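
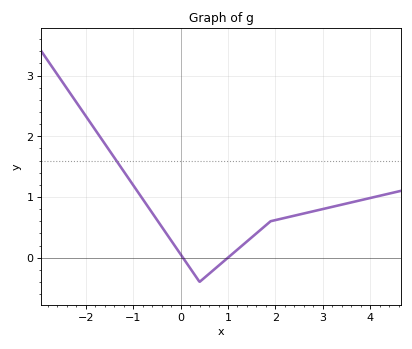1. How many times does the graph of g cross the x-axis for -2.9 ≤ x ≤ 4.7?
2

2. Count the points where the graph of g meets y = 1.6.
1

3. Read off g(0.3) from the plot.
-0.286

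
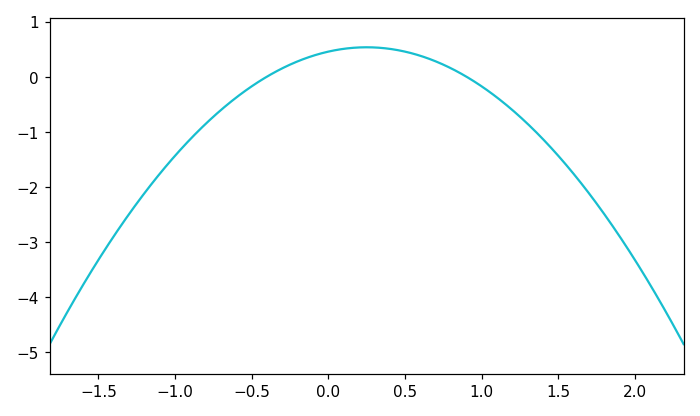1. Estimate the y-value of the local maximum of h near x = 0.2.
0.5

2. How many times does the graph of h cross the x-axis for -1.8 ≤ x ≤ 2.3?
2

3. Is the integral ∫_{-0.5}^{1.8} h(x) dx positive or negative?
negative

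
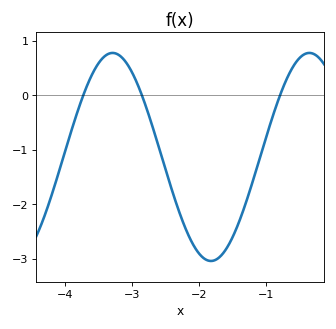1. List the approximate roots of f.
-3.73, -2.86, -0.798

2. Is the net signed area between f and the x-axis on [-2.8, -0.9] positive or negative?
negative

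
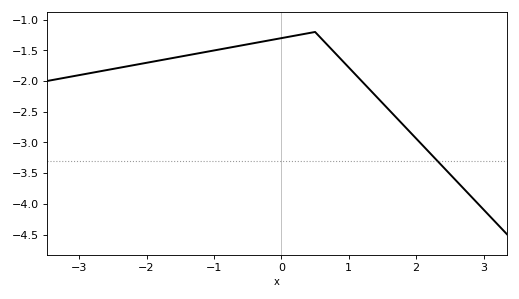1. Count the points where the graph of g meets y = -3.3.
1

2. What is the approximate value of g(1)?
-1.78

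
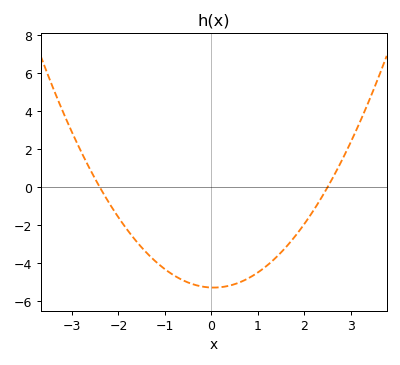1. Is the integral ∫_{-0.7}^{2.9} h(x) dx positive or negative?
negative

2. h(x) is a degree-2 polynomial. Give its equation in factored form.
y = 0.88(x + 2.4)(x - 2.5)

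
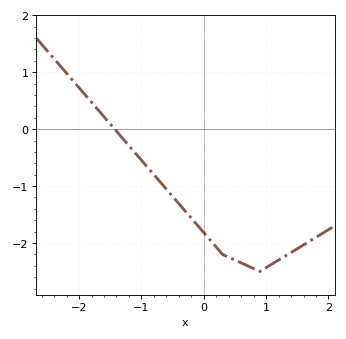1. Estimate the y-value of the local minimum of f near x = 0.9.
-2.5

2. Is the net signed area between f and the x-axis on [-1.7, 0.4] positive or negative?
negative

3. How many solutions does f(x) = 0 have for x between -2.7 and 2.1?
1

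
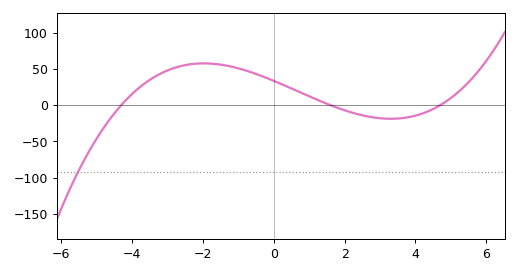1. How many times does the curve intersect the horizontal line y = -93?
1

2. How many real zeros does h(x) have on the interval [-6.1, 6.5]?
3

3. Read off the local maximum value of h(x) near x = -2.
60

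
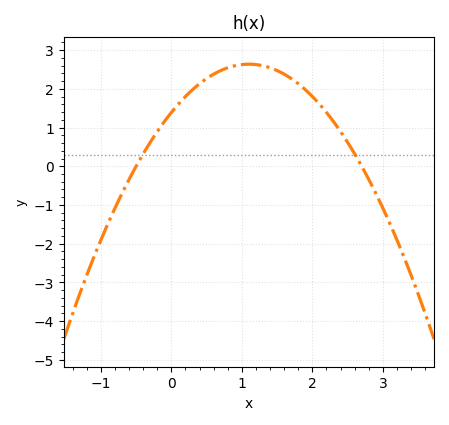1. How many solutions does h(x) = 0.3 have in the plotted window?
2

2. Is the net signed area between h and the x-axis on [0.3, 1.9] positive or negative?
positive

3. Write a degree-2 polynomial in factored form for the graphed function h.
y = -1.03(x + 0.5)(x - 2.7)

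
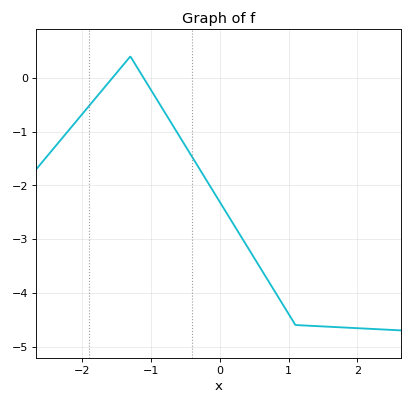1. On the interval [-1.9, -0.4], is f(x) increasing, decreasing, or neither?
neither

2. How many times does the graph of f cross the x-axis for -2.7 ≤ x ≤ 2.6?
2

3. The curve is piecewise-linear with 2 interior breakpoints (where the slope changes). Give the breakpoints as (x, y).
(-1.3, 0.4); (1.1, -4.6)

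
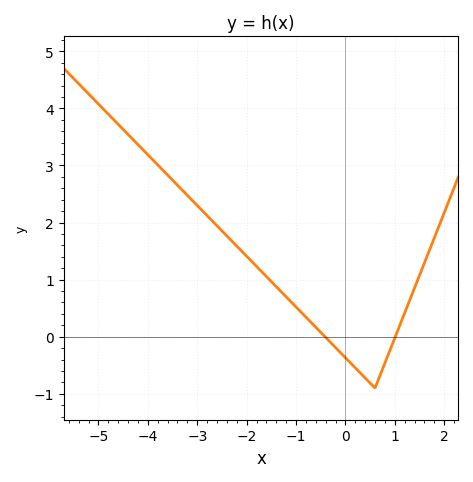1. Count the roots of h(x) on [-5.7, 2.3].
2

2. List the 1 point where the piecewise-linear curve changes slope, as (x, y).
(0.6, -0.9)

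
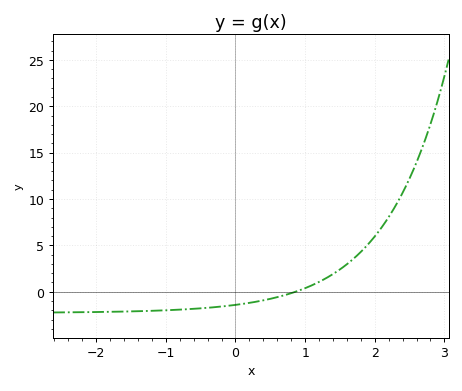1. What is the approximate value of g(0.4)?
-1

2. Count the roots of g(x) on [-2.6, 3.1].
1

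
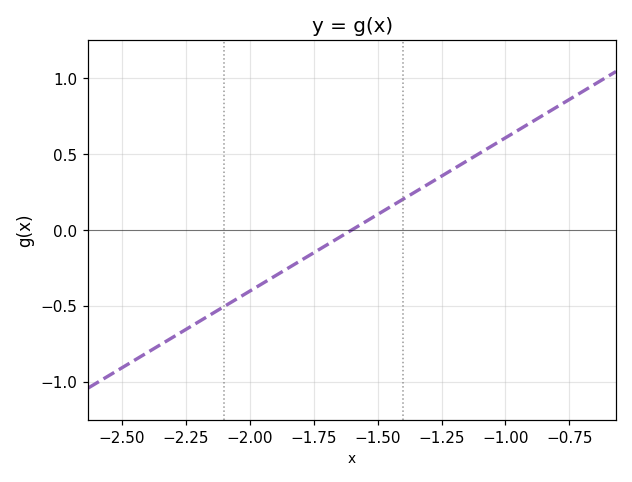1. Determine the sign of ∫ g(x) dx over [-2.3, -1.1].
negative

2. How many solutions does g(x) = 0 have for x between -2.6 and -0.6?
1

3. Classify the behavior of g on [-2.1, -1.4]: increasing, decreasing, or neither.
increasing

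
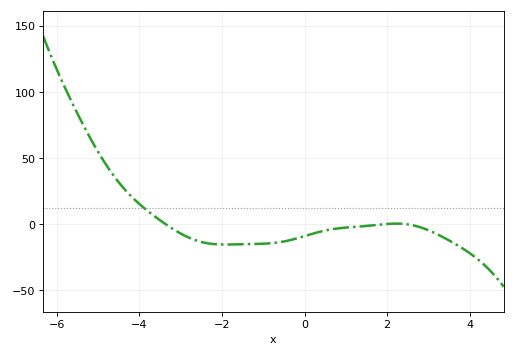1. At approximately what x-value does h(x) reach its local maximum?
2.2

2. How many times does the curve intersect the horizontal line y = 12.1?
1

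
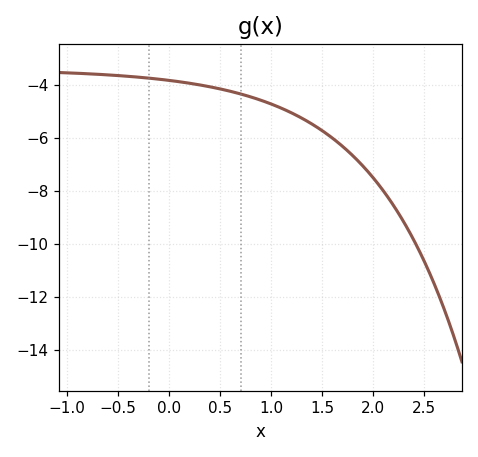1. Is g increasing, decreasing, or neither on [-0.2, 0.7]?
decreasing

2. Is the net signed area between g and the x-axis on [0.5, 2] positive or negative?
negative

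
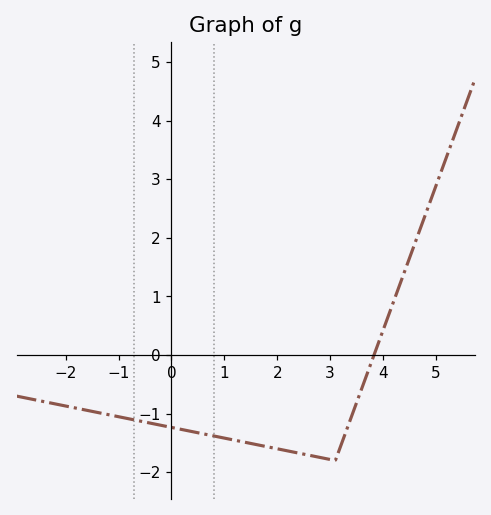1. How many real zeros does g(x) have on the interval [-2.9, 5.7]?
1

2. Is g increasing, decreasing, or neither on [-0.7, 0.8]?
decreasing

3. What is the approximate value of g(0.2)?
-1.3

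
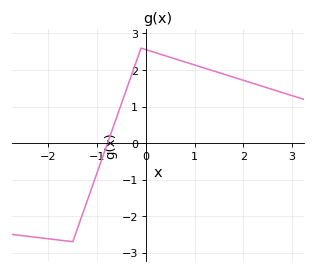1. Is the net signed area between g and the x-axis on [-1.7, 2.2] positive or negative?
positive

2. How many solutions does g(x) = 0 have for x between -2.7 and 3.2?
1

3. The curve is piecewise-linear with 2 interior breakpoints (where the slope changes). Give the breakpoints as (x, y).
(-1.5, -2.7); (-0.1, 2.6)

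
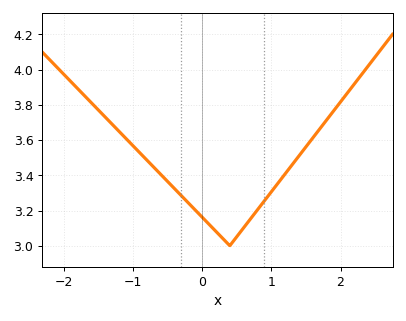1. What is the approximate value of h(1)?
3.3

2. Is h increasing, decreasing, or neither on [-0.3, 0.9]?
neither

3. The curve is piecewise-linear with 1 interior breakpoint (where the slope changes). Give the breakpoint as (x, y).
(0.4, 3)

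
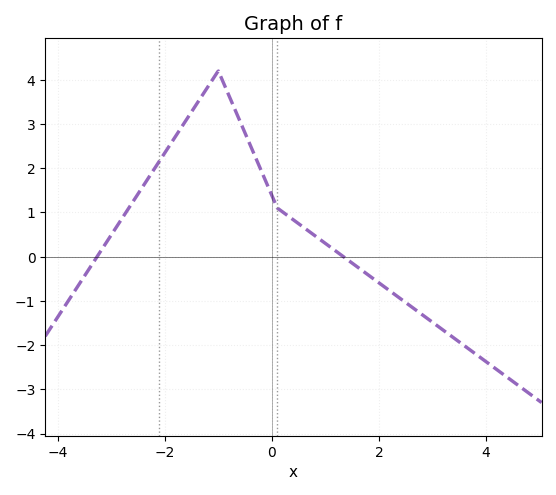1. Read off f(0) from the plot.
1.38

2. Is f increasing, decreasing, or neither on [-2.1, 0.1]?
neither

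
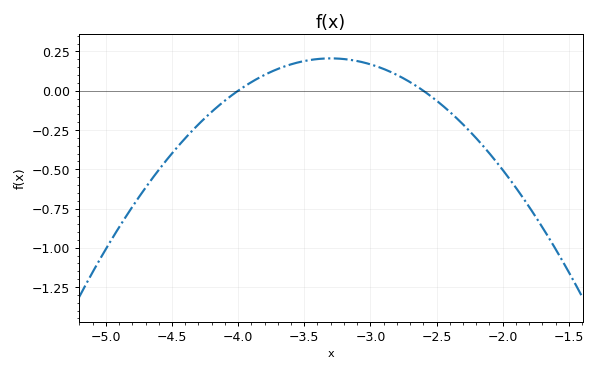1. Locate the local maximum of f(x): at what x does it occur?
-3.3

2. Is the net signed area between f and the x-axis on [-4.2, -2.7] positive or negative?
positive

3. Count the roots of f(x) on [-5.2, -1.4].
2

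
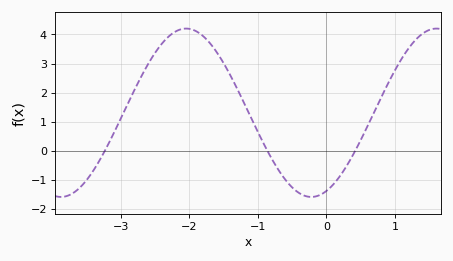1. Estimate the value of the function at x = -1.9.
4.11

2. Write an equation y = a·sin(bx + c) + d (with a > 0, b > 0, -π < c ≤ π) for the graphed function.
y = 2.89sin(1.72x - 1.19) + 1.31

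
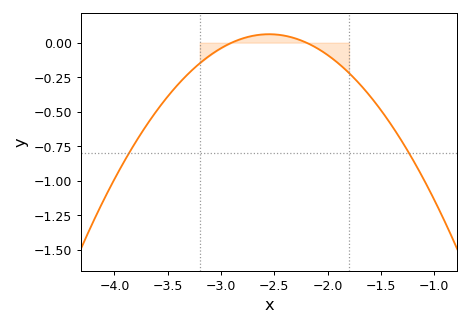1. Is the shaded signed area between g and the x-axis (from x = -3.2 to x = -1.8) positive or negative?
negative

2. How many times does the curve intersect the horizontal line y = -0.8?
2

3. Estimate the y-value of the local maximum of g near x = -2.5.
0.061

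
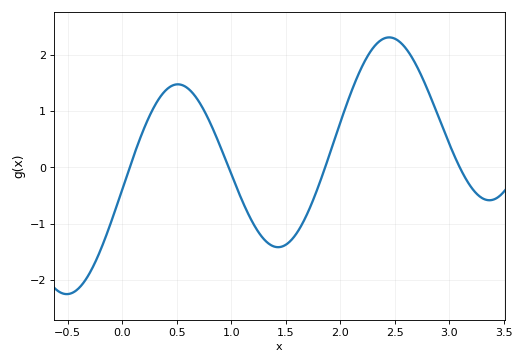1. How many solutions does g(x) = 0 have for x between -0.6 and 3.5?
4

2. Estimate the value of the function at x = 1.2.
-0.991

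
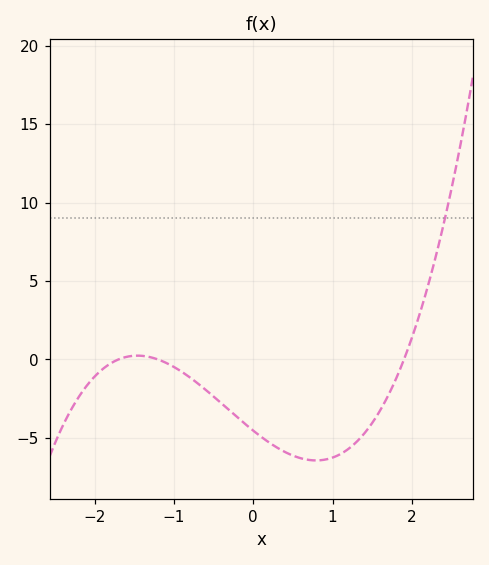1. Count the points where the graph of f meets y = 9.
1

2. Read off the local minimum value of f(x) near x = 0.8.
-6.44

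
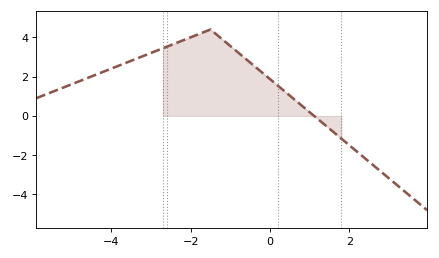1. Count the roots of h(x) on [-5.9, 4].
1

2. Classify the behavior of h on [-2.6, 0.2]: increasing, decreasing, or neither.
neither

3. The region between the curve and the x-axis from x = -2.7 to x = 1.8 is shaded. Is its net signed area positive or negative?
positive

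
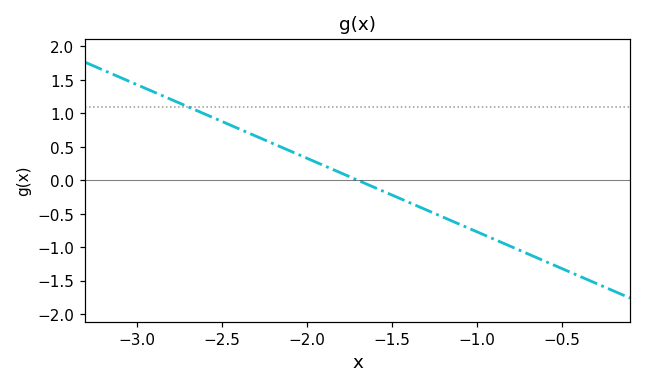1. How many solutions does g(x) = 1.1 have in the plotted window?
1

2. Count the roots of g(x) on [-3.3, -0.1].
1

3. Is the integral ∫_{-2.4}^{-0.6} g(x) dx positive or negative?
negative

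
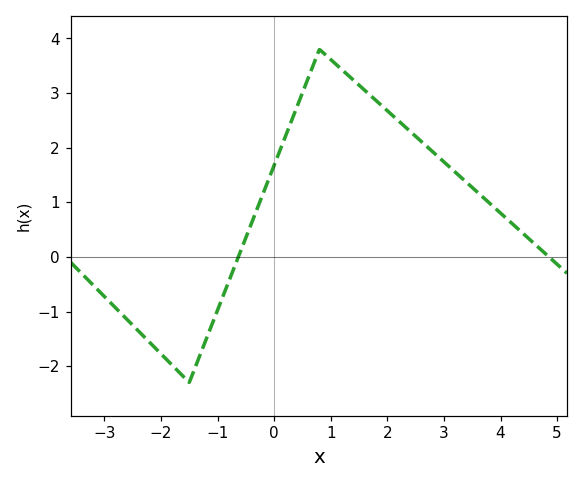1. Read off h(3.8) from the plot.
0.989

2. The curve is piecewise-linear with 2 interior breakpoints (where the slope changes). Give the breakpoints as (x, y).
(-1.5, -2.3); (0.8, 3.8)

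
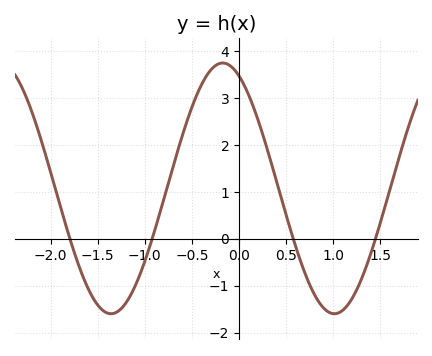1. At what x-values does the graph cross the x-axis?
-1.8, -0.922, 0.575, 1.45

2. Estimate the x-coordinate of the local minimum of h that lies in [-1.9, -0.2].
-1.36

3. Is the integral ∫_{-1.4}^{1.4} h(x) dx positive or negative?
positive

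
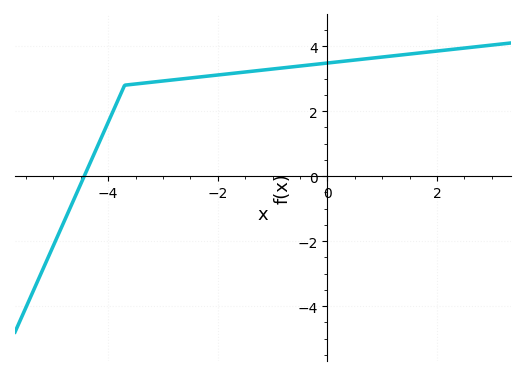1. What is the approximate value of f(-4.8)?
-1.38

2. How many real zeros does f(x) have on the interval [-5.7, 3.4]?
1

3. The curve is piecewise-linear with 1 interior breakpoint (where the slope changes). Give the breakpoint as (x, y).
(-3.7, 2.8)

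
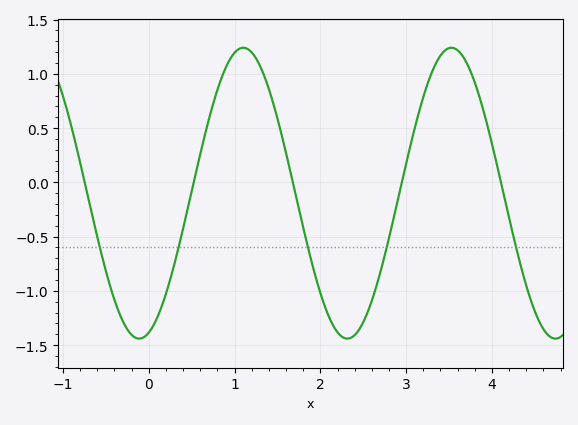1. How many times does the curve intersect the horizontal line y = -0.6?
5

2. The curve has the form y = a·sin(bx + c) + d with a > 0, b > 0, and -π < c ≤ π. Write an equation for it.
y = 1.34sin(2.6x - 1.3) - 0.1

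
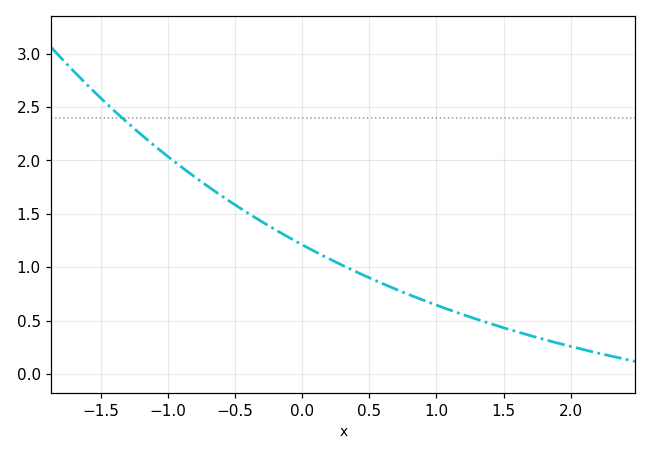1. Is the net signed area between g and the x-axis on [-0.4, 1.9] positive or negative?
positive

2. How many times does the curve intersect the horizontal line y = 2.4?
1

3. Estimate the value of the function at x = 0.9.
0.692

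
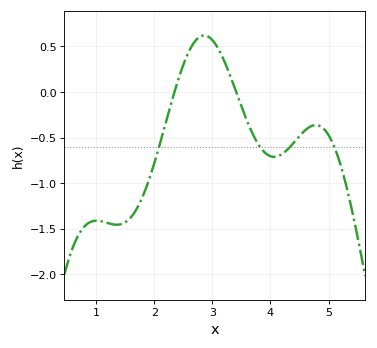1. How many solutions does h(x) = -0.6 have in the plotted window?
4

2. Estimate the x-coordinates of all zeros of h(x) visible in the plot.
2.3, 3.4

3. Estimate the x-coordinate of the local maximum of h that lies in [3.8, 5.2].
4.8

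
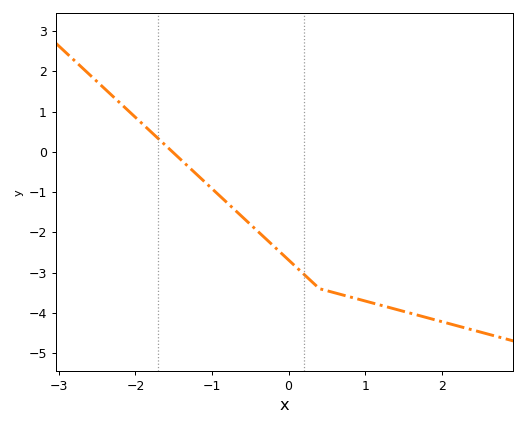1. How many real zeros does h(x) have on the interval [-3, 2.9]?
1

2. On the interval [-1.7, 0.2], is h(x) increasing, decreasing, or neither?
decreasing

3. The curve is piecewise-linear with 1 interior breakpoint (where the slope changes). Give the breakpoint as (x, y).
(0.4, -3.4)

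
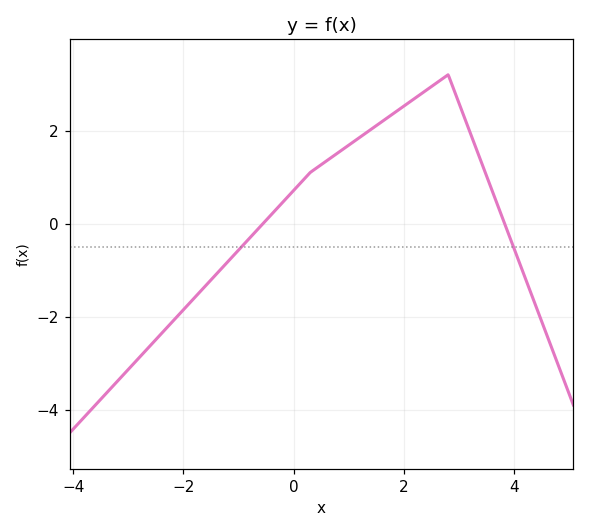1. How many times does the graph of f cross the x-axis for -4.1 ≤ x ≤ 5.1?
2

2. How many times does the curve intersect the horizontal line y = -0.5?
2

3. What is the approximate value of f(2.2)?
2.7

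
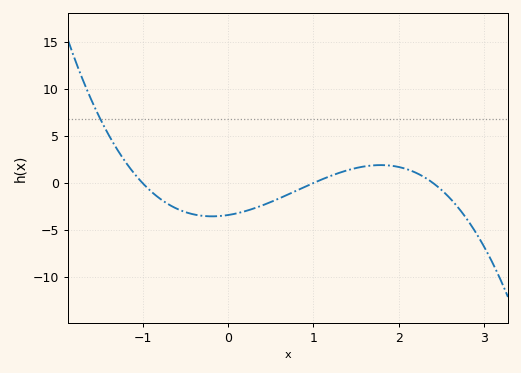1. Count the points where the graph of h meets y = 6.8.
1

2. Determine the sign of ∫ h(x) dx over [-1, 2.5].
negative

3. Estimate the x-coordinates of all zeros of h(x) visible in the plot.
-1, 1, 2.4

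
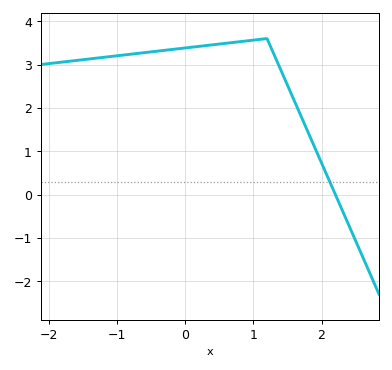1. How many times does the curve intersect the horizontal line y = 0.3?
1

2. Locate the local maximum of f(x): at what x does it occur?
1.2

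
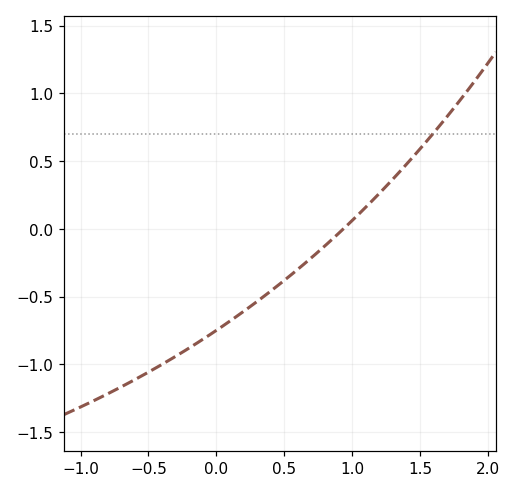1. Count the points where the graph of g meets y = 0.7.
1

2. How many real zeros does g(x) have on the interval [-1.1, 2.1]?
1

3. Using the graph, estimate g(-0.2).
-0.88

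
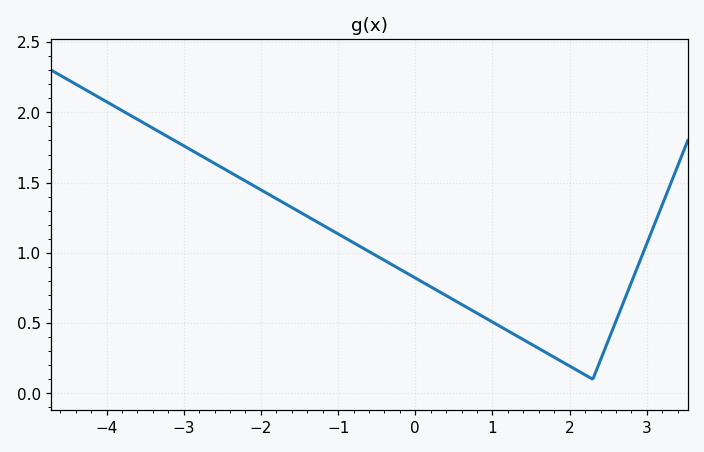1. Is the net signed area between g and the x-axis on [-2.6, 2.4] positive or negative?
positive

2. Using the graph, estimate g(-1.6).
1.3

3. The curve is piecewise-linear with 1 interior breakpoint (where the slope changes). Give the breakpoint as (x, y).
(2.3, 0.1)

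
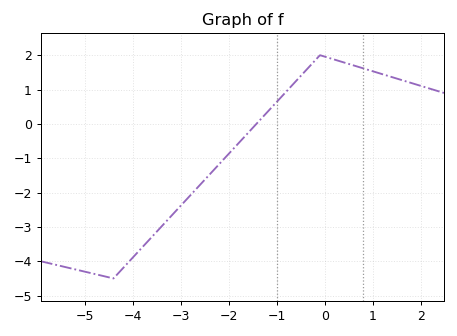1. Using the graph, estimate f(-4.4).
-4.5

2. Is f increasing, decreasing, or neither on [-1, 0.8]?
neither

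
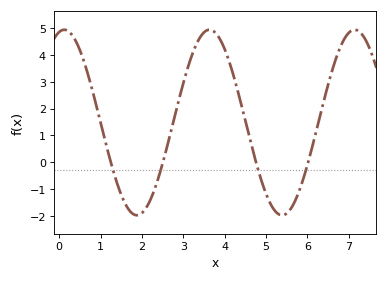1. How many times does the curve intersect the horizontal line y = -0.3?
4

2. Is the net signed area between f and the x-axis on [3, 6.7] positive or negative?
positive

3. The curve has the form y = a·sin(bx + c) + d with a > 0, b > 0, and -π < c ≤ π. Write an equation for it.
y = 3.46sin(1.79x + 1.35) + 1.48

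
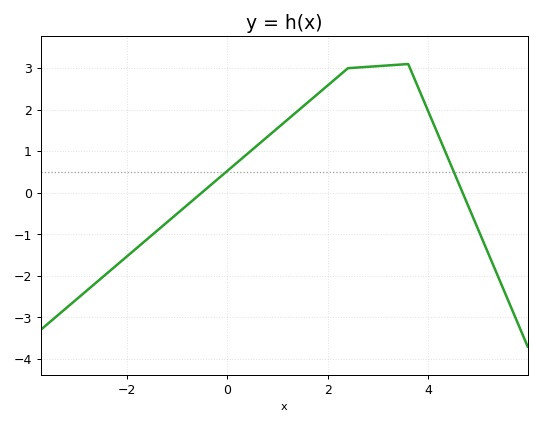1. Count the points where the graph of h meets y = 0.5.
2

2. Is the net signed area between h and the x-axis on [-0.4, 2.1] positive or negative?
positive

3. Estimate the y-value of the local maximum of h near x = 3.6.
3.1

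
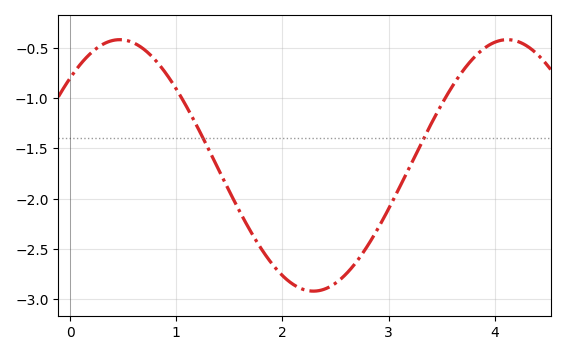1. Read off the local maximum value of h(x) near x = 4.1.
-0.4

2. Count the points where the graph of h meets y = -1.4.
2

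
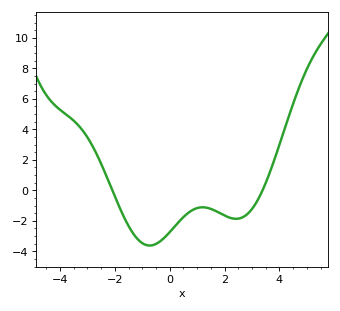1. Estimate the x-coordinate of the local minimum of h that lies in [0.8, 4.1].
2.4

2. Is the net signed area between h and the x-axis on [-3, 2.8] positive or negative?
negative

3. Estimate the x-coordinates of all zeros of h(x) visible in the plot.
-2, 3.4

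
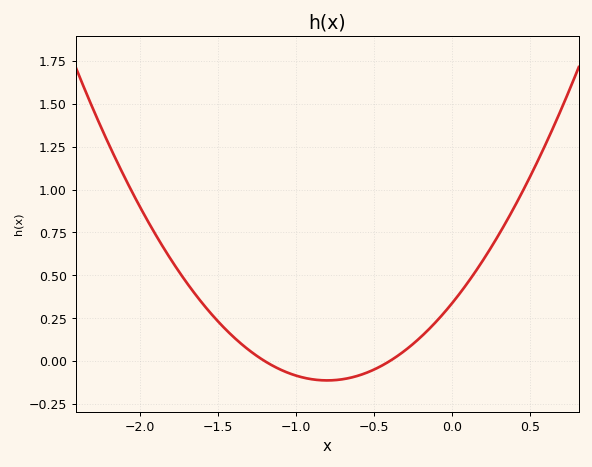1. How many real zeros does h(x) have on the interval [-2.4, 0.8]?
2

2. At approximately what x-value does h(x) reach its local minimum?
-0.8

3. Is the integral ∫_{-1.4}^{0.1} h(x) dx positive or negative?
positive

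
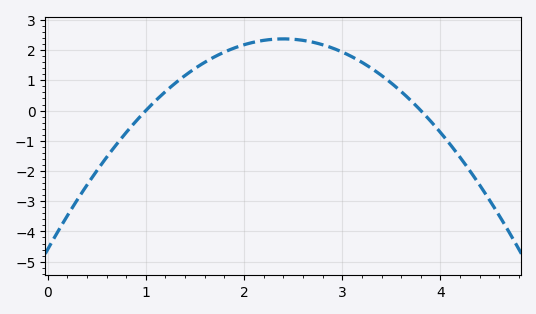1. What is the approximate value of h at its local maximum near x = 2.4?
2.4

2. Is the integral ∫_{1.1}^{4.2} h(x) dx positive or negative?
positive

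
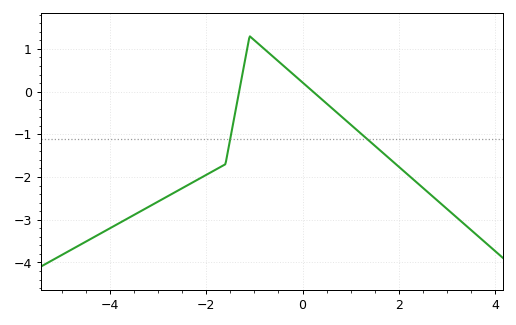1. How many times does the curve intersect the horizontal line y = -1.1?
2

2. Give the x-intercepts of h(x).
-1.32, 0.216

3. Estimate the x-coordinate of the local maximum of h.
-1.1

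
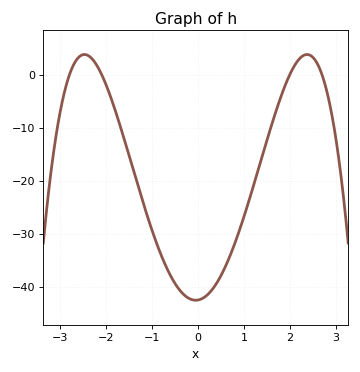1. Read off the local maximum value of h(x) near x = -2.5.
3.78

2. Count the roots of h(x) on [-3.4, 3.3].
4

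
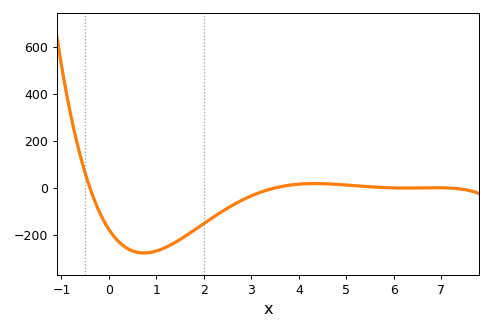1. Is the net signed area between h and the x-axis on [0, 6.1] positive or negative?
negative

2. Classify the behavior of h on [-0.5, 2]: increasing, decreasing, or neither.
neither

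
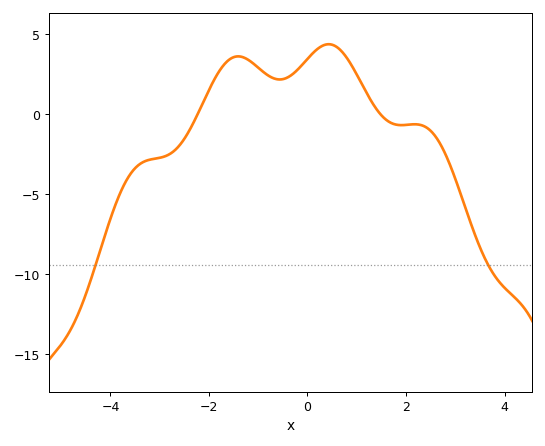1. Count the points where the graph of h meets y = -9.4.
2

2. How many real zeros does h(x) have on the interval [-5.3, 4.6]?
2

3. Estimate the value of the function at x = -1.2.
3.5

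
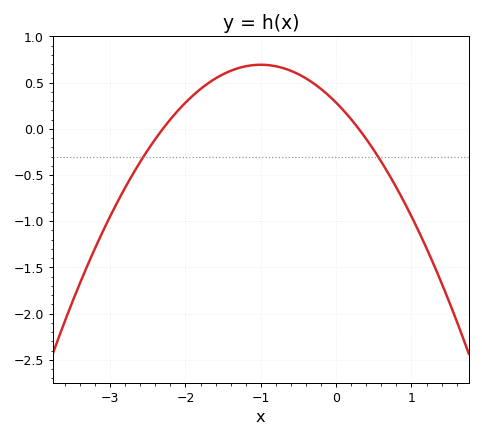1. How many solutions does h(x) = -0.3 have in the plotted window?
2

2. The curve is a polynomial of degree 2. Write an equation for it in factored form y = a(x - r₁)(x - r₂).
y = -0.41(x + 2.3)(x - 0.3)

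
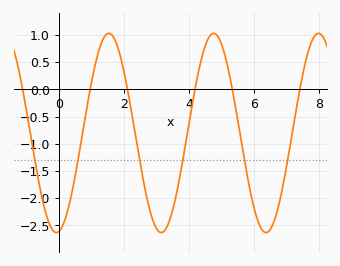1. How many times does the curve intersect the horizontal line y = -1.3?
6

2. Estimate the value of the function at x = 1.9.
0.595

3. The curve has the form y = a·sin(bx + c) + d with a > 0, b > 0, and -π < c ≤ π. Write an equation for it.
y = 1.83sin(1.95x - 1.43) - 0.8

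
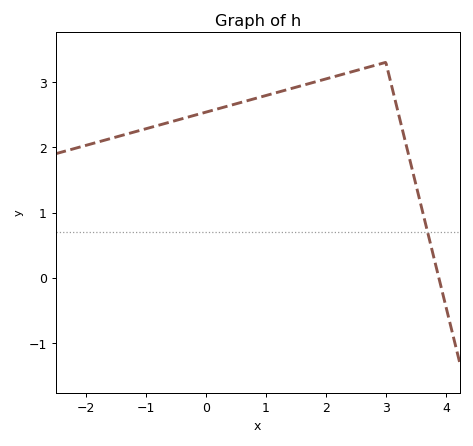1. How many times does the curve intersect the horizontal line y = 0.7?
1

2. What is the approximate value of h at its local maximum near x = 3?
3.3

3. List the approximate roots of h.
3.9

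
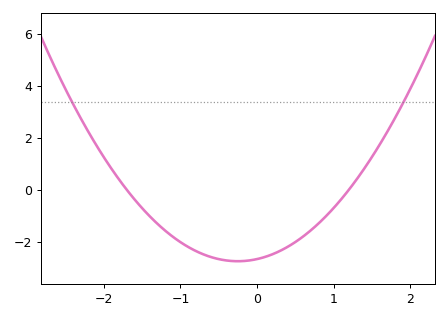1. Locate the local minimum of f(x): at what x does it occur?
-0.2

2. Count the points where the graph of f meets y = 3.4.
2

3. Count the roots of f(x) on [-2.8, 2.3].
2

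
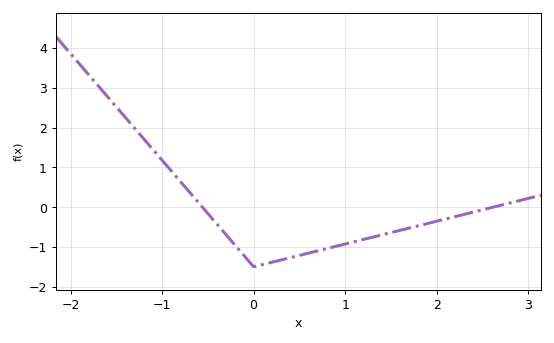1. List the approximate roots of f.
-0.56, 2.62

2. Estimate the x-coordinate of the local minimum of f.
-0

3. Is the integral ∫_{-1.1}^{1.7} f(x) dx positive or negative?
negative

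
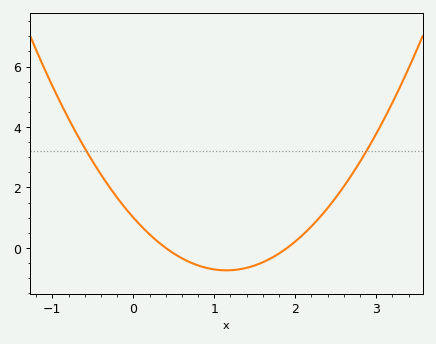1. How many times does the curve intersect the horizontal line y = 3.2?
2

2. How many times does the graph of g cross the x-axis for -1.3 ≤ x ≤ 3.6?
2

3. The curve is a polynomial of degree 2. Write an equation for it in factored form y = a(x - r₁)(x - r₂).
y = 1.32(x - 0.4)(x - 1.9)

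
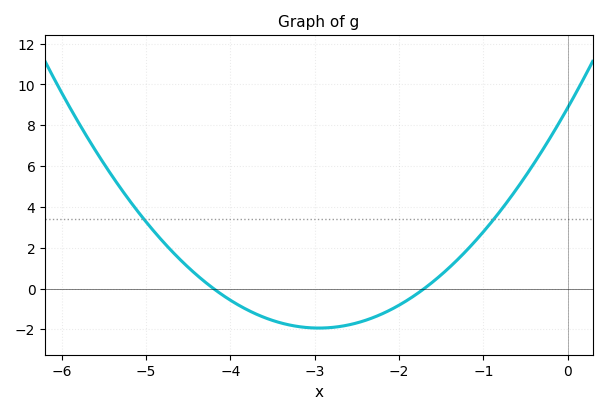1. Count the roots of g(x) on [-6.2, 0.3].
2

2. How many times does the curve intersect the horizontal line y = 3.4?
2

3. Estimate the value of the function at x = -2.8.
-2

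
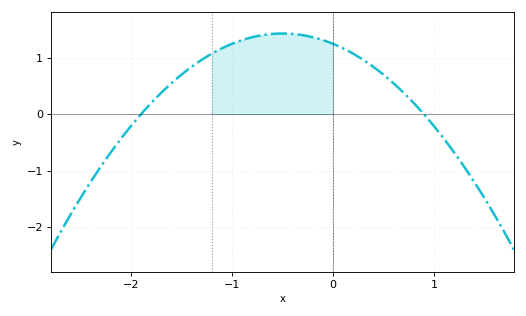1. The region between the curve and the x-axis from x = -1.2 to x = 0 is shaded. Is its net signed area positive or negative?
positive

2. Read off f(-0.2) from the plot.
1.4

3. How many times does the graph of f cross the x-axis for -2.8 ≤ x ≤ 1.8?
2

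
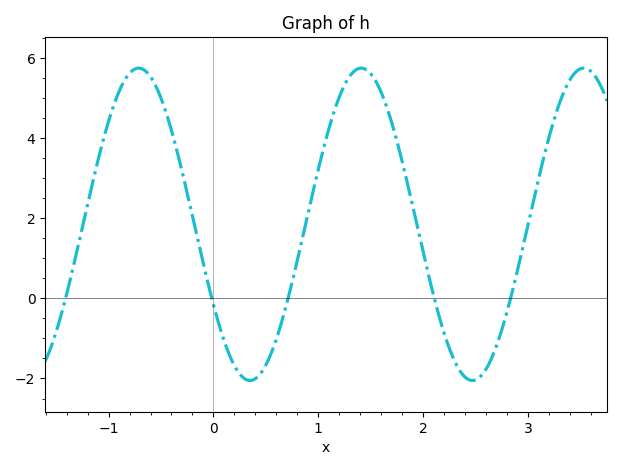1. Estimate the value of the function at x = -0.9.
5.2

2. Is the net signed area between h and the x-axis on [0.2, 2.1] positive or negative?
positive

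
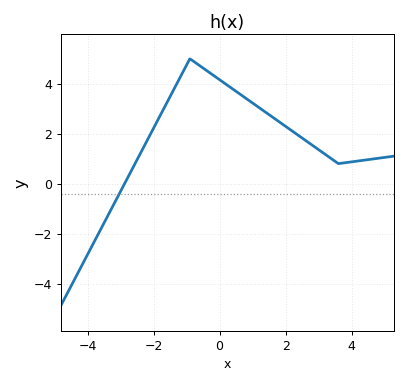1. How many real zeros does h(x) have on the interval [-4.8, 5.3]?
1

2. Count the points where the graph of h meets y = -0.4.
1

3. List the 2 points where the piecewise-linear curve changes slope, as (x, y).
(-0.9, 5); (3.6, 0.8)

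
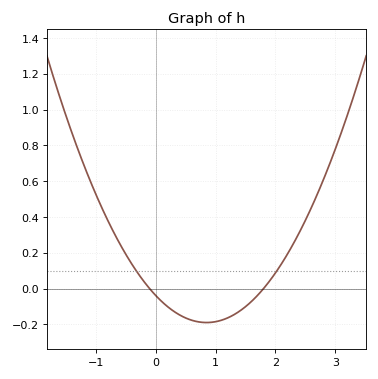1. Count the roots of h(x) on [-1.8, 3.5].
2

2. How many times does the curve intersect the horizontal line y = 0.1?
2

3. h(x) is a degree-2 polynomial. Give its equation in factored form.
y = 0.21(x + 0.1)(x - 1.8)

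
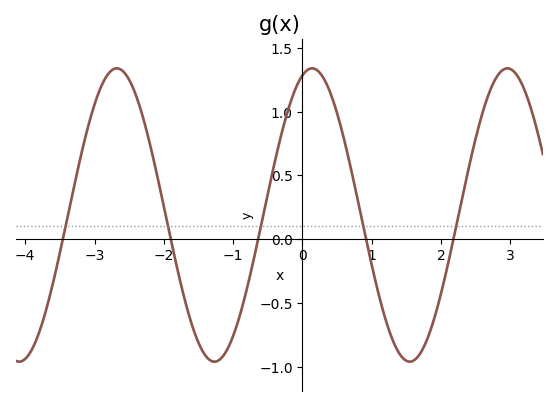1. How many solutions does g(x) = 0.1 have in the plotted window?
5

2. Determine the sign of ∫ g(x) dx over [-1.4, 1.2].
positive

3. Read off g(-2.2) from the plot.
0.75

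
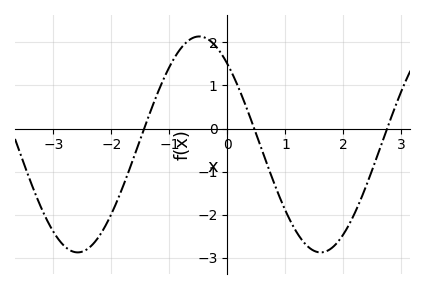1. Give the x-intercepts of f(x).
-1.43, 0.462, 2.75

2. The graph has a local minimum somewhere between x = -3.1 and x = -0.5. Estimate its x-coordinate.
-2.58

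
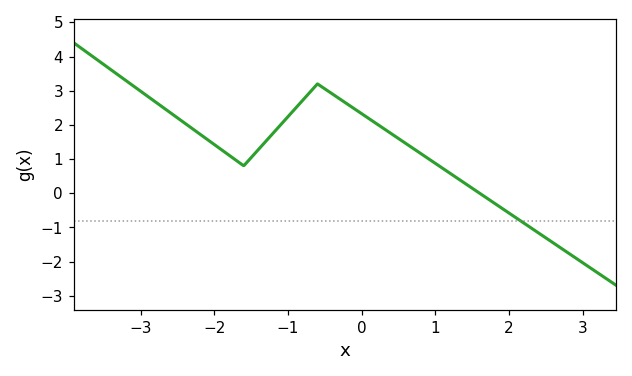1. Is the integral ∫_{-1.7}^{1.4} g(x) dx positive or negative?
positive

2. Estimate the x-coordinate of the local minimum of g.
-1.6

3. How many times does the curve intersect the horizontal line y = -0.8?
1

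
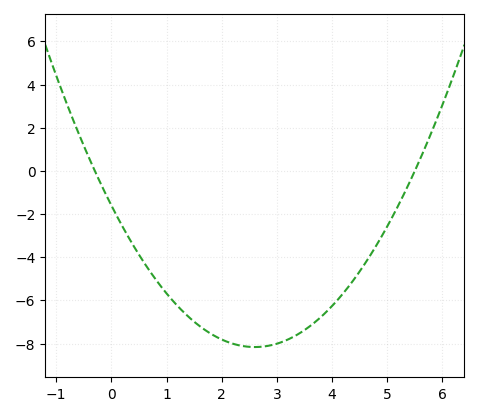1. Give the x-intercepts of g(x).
-0.3, 5.5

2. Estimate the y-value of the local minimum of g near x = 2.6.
-8.16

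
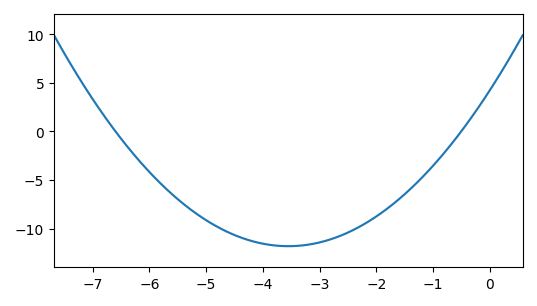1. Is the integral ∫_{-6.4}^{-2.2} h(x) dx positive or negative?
negative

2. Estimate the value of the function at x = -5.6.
-6.5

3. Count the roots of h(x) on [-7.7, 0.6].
2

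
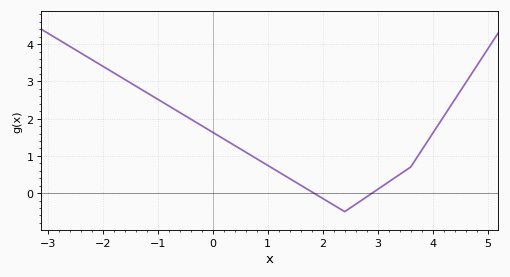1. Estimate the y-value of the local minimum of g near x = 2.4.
-0.5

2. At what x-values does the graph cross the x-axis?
1.8, 2.8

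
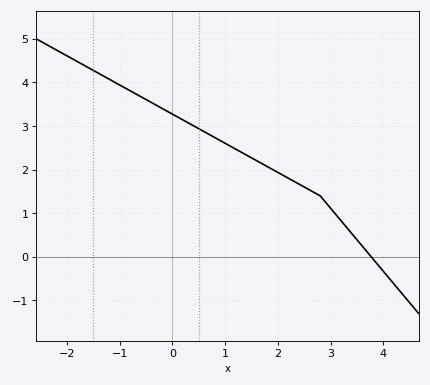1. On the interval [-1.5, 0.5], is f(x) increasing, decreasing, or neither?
decreasing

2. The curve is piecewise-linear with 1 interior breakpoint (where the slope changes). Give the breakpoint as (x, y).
(2.8, 1.4)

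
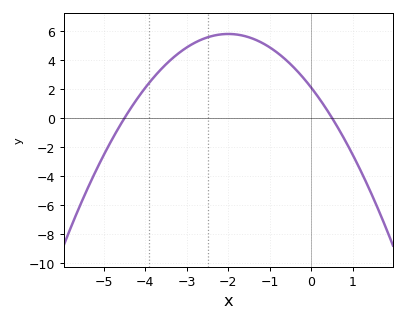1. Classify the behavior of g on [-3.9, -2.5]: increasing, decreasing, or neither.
increasing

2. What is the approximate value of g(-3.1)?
4.6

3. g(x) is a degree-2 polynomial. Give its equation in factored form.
y = -0.93(x + 4.5)(x - 0.5)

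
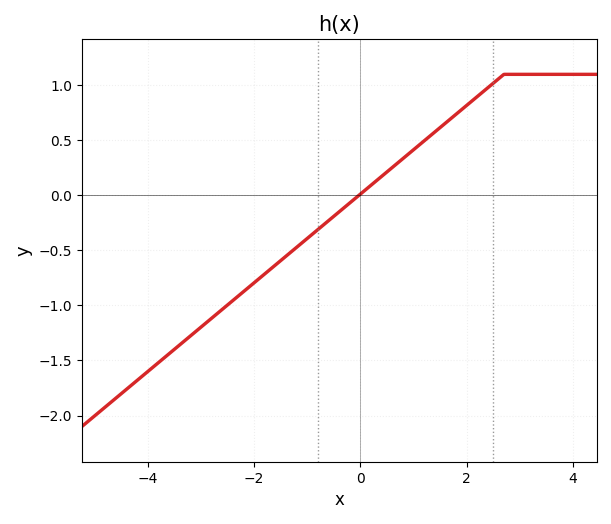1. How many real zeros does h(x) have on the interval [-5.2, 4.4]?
1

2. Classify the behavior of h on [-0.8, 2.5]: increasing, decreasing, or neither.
increasing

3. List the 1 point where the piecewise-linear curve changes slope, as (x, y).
(2.7, 1.1)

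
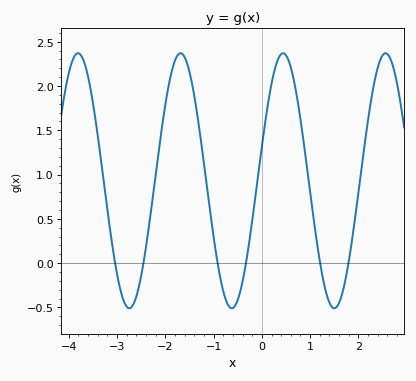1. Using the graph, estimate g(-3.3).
1.05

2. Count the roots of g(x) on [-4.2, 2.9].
6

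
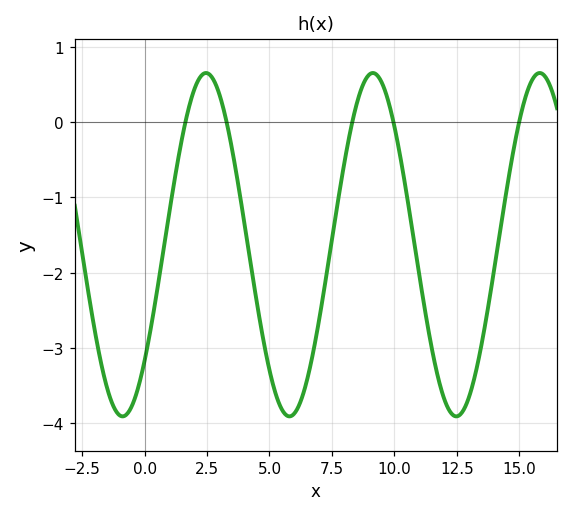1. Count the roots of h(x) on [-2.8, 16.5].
5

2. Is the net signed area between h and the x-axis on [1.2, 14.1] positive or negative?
negative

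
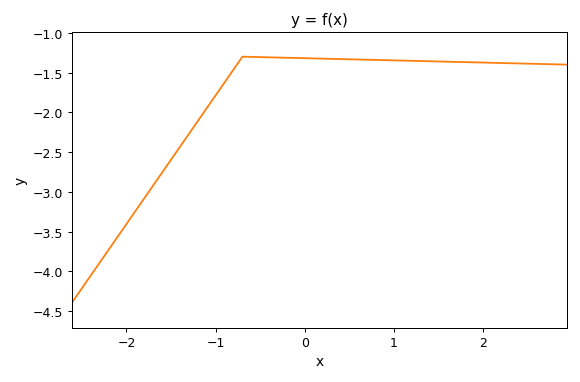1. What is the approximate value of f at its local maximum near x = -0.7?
-1.3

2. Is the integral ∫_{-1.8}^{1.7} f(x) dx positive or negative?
negative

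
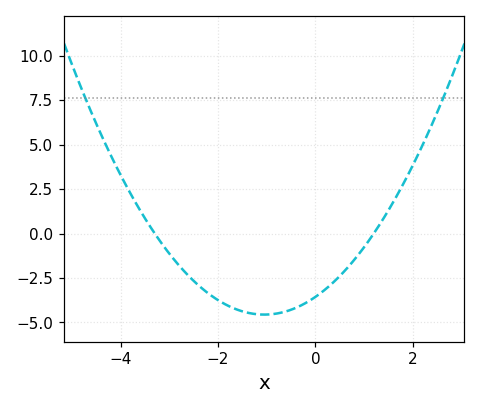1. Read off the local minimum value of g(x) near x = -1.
-4.56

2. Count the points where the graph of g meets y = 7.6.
2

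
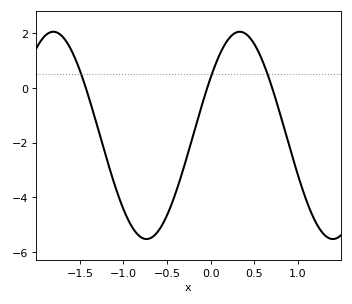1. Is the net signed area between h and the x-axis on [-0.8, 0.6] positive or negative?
negative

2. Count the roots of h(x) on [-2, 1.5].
3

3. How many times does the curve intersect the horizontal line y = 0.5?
3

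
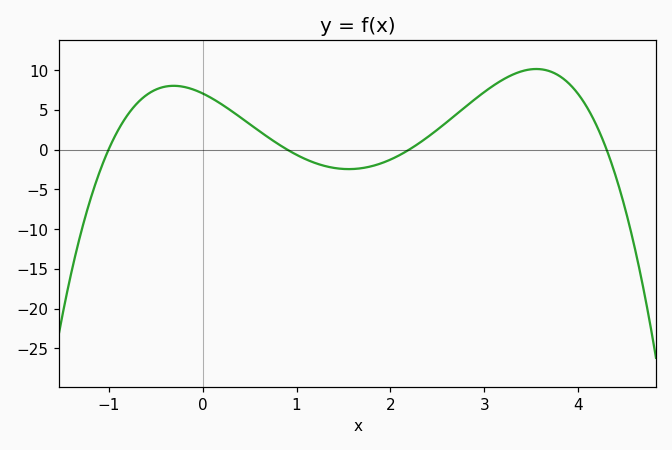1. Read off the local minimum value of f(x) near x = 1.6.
-2.5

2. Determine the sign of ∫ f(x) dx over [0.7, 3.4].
positive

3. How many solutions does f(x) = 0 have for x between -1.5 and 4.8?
4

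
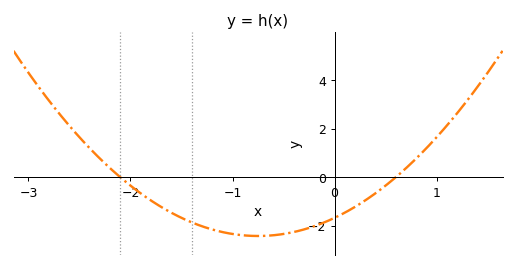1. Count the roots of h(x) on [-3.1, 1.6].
2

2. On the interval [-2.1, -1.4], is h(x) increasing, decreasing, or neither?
decreasing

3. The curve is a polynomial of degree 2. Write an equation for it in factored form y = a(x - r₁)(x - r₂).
y = 1.33(x + 2.1)(x - 0.6)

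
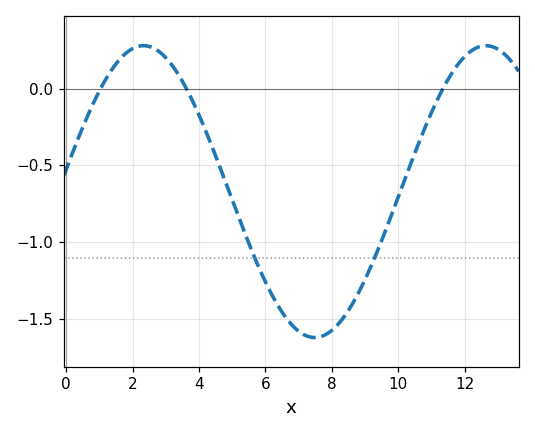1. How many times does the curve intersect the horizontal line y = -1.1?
2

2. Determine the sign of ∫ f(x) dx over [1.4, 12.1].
negative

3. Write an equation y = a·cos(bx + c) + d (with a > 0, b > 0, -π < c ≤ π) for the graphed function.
y = 0.95cos(0.61x - 1.42) - 0.67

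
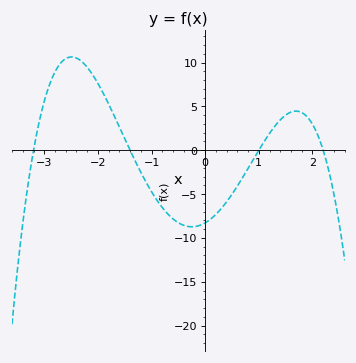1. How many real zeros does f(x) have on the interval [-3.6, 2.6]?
4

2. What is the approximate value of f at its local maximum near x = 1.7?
4.47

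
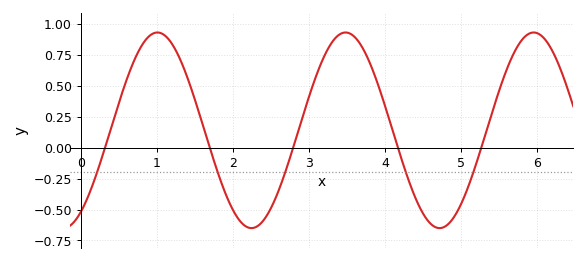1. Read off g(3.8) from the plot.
0.68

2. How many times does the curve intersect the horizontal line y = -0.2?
5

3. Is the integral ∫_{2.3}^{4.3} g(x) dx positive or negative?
positive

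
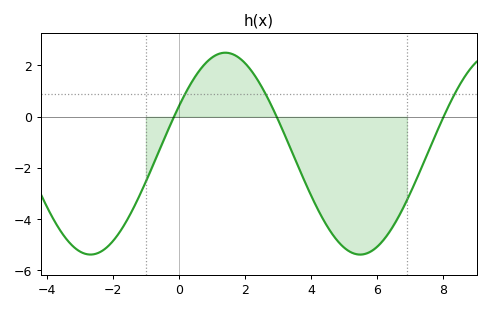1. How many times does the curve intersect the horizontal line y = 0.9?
3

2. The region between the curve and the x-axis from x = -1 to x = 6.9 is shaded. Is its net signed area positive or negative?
negative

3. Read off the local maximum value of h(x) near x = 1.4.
2.4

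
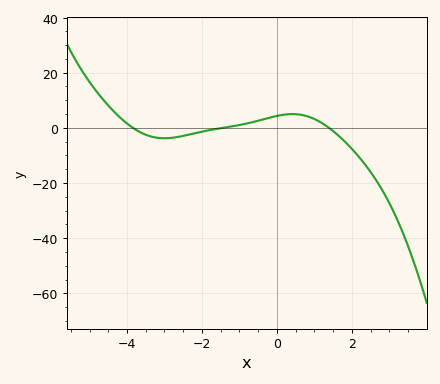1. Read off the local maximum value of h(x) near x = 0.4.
4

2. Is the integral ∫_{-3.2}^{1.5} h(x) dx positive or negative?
positive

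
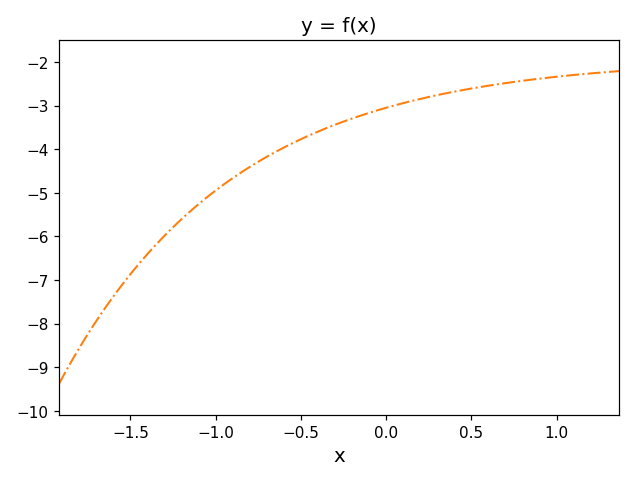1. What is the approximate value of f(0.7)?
-2.5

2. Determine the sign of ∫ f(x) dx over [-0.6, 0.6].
negative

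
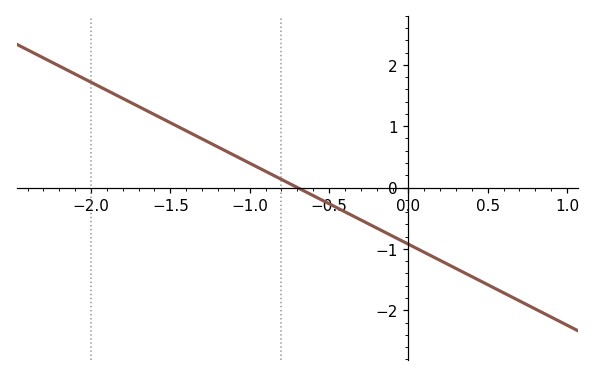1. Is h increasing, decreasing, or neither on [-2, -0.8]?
decreasing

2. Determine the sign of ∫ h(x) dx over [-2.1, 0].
positive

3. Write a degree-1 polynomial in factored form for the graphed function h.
y = -1.32(x + 0.7)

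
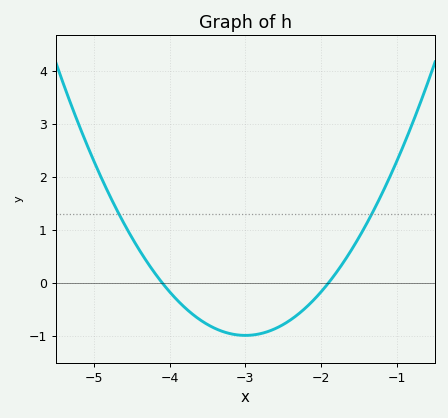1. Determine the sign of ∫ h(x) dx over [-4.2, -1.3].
negative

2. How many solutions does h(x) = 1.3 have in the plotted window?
2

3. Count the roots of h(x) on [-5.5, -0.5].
2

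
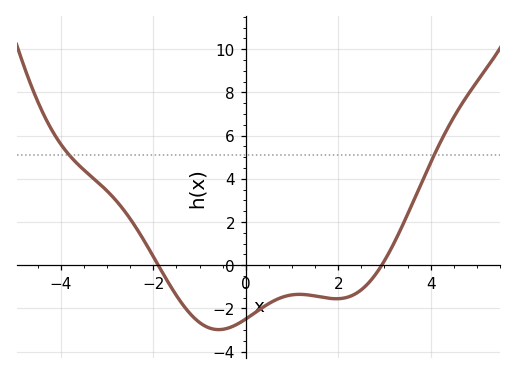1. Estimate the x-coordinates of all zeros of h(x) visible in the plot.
-1.8, 3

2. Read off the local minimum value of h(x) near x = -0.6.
-3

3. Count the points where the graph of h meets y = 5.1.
2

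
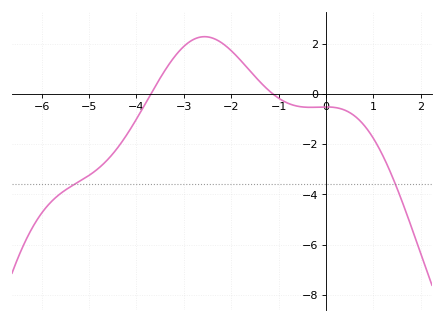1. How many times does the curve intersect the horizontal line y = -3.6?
2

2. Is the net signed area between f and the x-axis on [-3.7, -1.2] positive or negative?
positive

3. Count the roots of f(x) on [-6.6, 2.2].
2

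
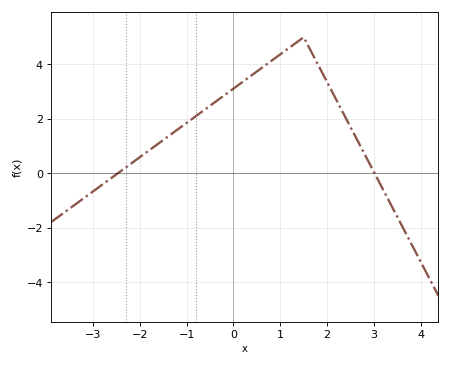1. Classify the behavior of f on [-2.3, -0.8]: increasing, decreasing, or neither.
increasing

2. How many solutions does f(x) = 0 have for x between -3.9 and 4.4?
2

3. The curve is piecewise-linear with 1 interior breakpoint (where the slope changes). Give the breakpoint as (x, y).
(1.5, 5)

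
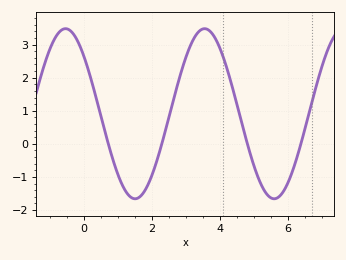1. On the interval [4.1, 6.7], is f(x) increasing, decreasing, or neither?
neither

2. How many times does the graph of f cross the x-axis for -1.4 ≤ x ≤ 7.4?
4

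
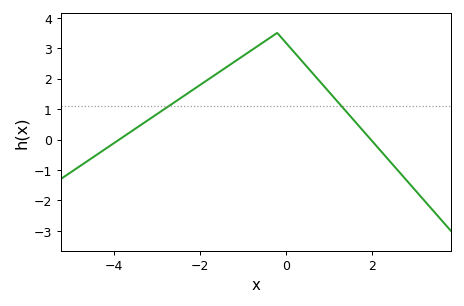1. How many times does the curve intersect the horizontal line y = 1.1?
2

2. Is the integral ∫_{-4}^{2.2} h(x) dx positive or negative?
positive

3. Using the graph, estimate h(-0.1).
3.3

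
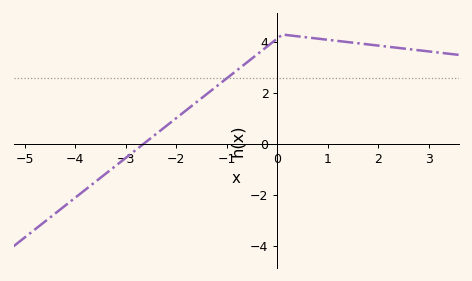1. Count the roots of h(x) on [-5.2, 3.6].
1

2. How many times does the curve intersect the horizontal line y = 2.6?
1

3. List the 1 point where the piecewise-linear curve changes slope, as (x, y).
(0.1, 4.3)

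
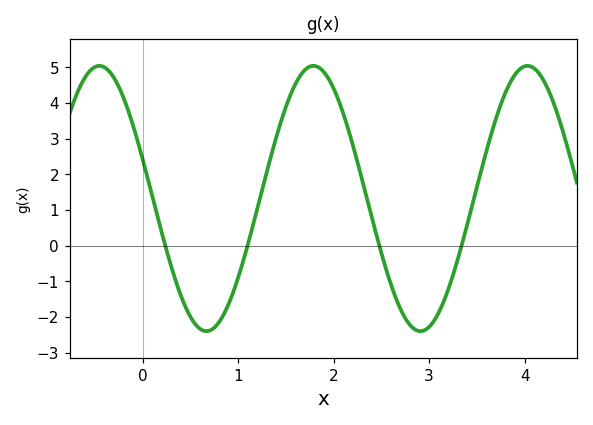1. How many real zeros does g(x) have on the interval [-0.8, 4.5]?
4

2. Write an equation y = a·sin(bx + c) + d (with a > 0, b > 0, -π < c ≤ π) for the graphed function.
y = 3.72sin(2.8x + 2.9) + 1.32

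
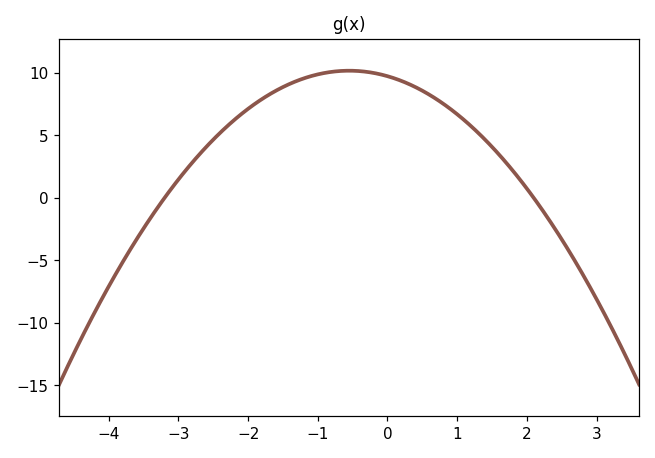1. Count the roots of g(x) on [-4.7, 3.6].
2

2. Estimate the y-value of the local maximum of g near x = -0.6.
10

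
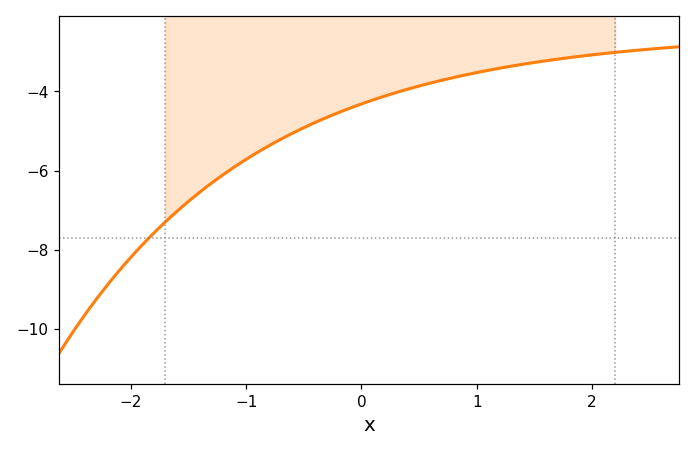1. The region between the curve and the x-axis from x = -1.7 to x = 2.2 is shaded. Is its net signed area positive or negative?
negative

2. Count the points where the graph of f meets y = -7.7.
1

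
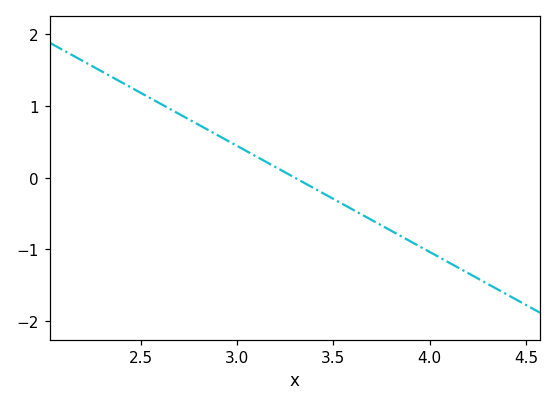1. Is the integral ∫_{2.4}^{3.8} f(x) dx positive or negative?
positive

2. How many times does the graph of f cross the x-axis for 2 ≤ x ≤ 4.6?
1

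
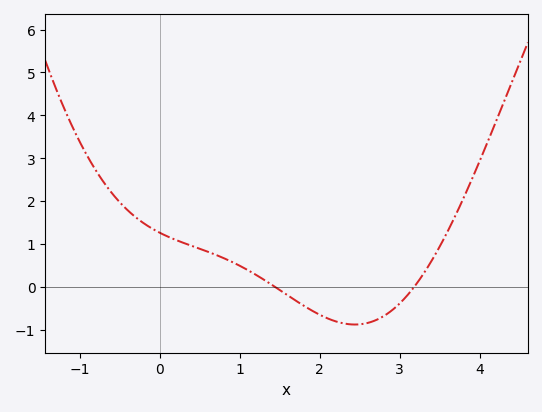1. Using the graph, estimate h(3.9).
2.5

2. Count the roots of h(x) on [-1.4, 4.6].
2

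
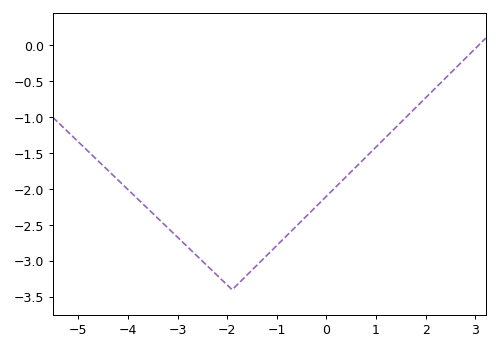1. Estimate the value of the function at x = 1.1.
-1.35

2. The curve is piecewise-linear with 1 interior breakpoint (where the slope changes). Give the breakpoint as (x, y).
(-1.9, -3.4)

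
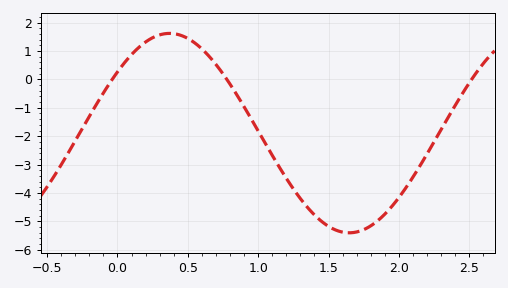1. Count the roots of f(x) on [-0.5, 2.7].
3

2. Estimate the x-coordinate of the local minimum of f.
1.65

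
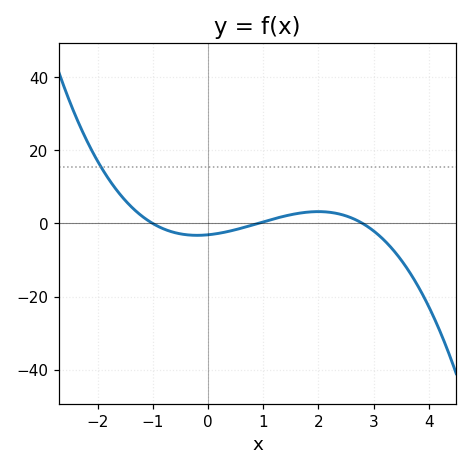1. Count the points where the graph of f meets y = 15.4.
1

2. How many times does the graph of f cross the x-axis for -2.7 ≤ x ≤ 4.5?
3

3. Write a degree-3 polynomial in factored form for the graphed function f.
y = -1.23(x + 1)(x - 0.9)(x - 2.8)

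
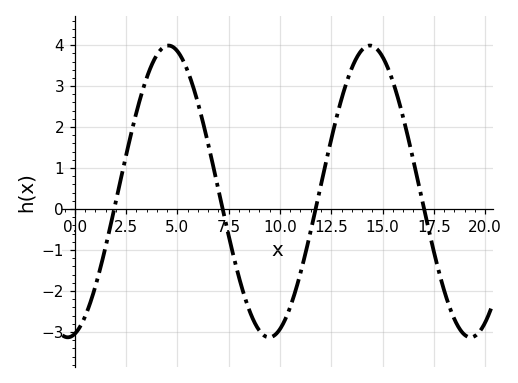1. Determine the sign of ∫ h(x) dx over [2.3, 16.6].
positive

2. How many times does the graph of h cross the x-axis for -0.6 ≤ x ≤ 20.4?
4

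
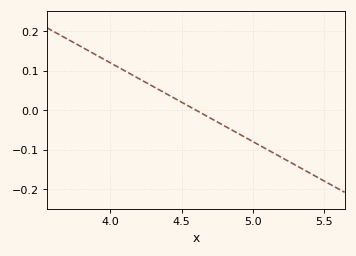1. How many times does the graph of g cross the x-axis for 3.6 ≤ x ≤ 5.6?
1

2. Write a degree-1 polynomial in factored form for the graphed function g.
y = -0.2(x - 4.6)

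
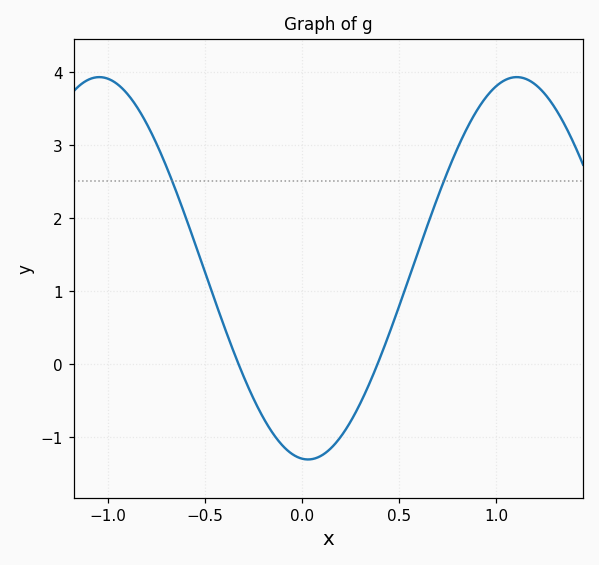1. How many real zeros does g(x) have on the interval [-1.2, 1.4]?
2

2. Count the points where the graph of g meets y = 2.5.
2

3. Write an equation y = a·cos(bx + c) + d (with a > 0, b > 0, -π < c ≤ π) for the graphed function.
y = 2.62cos(2.9x + 3.1) + 1.31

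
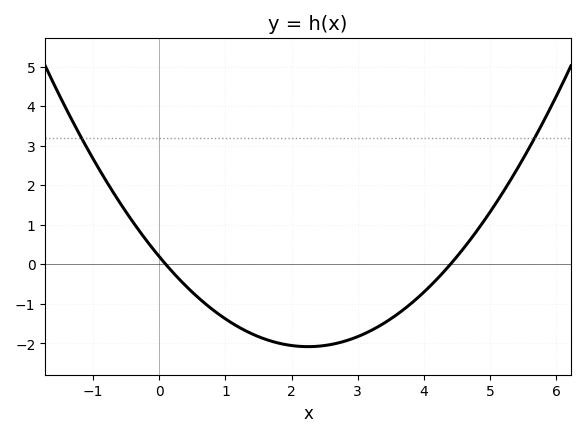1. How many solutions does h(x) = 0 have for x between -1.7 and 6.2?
2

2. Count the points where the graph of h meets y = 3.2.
2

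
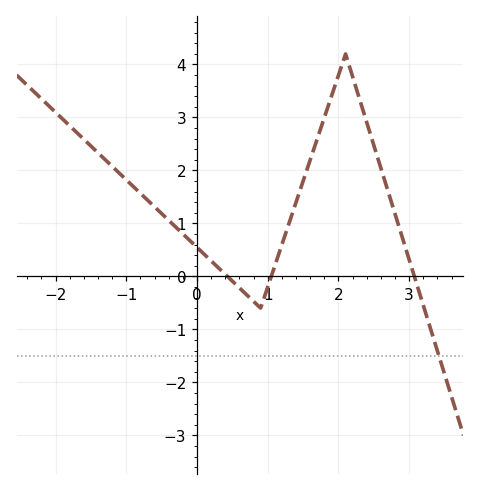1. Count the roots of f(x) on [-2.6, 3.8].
3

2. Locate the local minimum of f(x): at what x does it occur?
0.898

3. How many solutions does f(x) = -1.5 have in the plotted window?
1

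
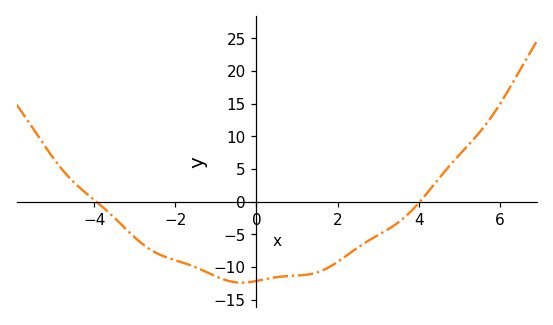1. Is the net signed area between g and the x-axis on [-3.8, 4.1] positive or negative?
negative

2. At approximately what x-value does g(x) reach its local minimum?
-0.364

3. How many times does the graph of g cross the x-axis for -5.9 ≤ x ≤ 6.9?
2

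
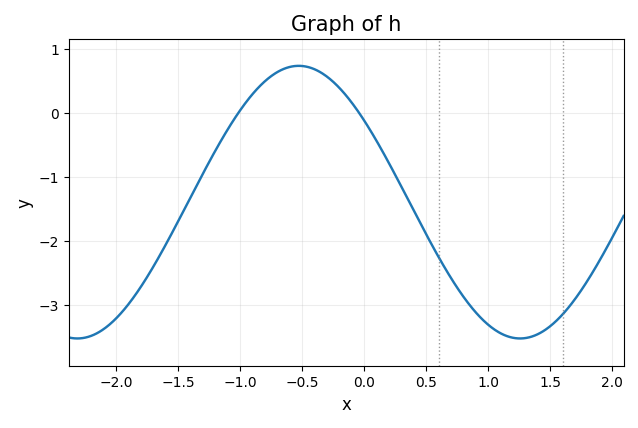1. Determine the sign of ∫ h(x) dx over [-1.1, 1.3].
negative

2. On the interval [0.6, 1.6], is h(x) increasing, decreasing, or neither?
neither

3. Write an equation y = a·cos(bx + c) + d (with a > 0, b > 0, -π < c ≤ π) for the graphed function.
y = 2.13cos(1.76x + 0.93) - 1.39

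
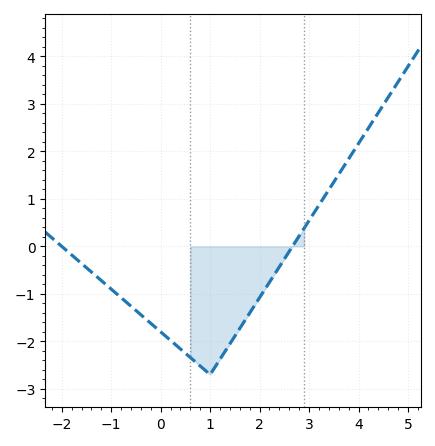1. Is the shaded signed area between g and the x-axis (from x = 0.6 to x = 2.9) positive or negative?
negative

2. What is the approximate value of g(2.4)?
-0.429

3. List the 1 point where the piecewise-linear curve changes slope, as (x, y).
(1, -2.7)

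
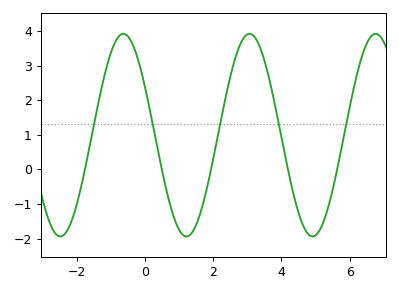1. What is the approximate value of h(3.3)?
3.7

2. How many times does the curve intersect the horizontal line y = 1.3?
5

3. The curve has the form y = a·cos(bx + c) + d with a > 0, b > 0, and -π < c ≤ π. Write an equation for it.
y = 2.93cos(1.7x + 1.1) + 0.99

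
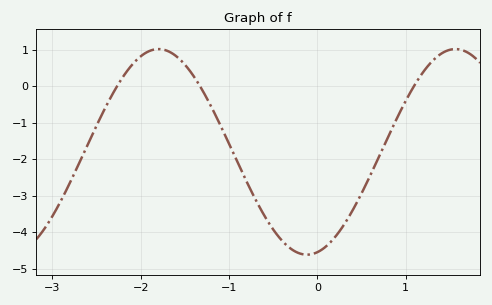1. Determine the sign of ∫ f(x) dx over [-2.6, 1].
negative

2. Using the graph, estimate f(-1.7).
1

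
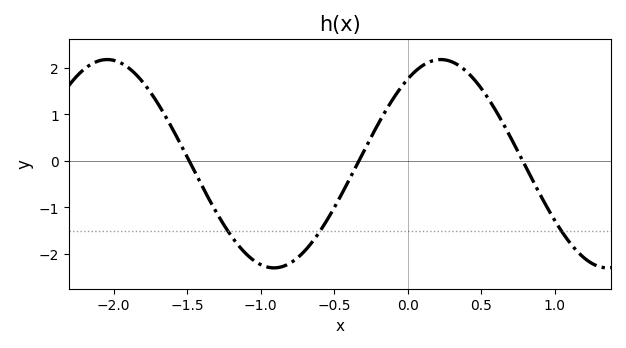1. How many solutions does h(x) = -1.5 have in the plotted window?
3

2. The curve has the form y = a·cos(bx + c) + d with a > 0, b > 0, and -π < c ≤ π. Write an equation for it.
y = 2.24cos(2.8x - 0.62) - 0.06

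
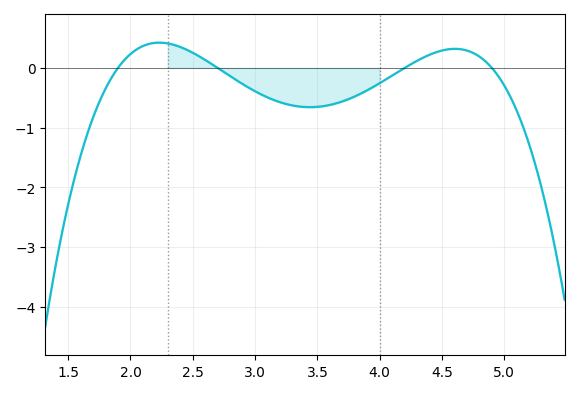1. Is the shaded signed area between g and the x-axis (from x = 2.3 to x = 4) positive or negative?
negative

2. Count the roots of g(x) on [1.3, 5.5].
4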